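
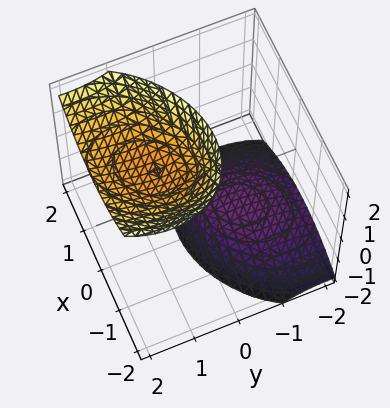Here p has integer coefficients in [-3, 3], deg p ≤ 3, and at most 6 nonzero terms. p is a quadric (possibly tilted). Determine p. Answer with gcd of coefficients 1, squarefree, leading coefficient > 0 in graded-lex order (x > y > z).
I count 2 distinct pieces.
The degree is 2 — a generic line meets the surface in up to 2 points.
Reading off the gridlines: no x-intercept at any integer in the box; it misses every integer gridline on the y-axis.
Fitting integer coefficients to these (and the overall shape) gives p.

2*x^2 - x*y + 2*y^2 - 3*y*z - z^2 + 2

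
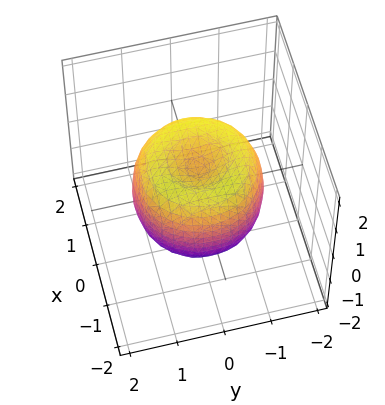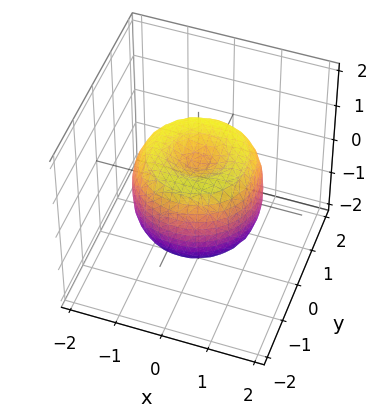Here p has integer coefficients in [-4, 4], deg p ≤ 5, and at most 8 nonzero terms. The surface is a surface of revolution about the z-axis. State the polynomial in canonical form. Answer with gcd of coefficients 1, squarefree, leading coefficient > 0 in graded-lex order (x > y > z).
2*x^4 + 4*x^2*y^2 + 2*y^4 - 3*x^2 - 3*y^2 + 2*z^2 - 1

1. Degree: no degree-3 surface has this shape, so deg p = 4.
2. By symmetry, every cross-section ⟂ z is a circle, so x, y appear only via x² + y².
3. Against the integer gridlines: a circular section at z = -1 has radius between 0 and 1.
4. Matching integer coefficients to the picture gives p.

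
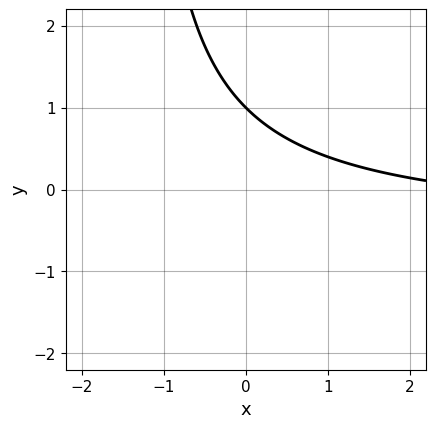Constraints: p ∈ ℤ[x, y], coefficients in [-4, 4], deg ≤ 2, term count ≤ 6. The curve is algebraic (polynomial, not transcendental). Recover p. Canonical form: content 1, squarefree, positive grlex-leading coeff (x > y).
1. deg p = 2. The shape is more complex than any degree-1 curve.
2. From the visible intercepts: it crosses the y-axis at the gridline y = 1; no x-intercept at any integer in the box.
3. Fitting integer coefficients to these (and the overall shape) gives p.

2*x*y + x + 3*y - 3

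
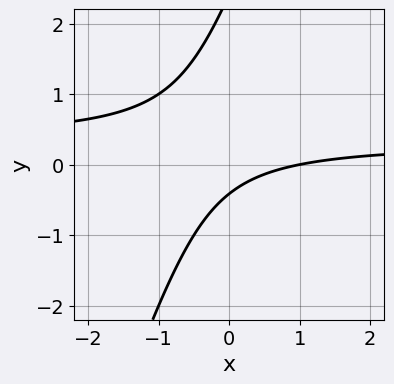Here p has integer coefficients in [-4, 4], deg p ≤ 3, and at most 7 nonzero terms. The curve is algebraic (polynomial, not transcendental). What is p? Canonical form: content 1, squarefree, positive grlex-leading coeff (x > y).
3*x*y - y^2 - x + 2*y + 1

deg p = 2. A generic line meets the curve in up to 2 points.
Observable constraints: it meets the x-axis at x = 1 (among the integer gridlines).
Putting this together gives p.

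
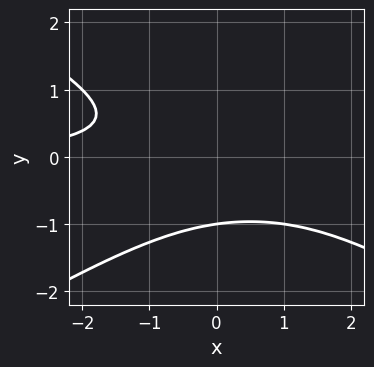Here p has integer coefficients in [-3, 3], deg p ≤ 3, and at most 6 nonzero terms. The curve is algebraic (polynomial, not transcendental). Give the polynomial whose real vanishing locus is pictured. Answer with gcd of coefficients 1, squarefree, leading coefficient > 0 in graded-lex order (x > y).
The degree is 3 — a generic line meets the curve in up to 3 points.
Checking where it meets the axes: it crosses the y-axis at the gridline y = -1; the curve avoids every integer x-axis point in the box.
The integer polynomial consistent with all of this is the stated p.

x^2*y - 3*y^3 - x*y - y^2 - 2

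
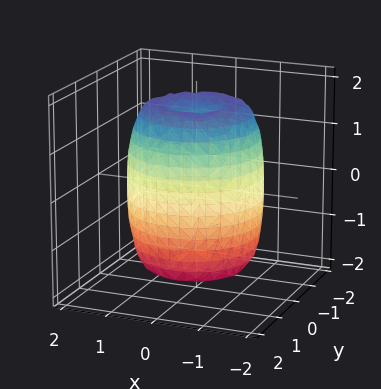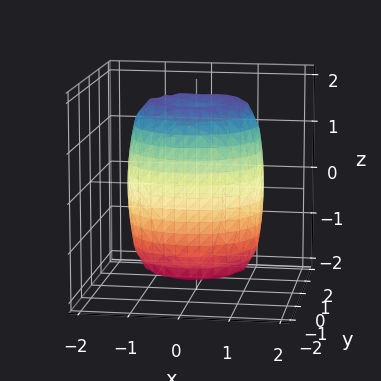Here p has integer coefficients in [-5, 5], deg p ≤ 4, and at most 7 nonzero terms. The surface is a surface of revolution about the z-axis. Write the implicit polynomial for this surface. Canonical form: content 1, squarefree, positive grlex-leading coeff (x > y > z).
First, the degree is 4 — the shape is more complex than any degree-3 surface.
Next, symmetry: the z-axis is an axis of rotation, so x and y enter only as x² + y².
Next, from the visible intercepts: a circular section at z = 0 has radius between 1 and 2.
Finally, fitting integer coefficients to these (and the overall shape) gives p.

2*x^4 + 4*x^2*y^2 + 2*y^4 - 3*x^2 - 3*y^2 + z^2 - 2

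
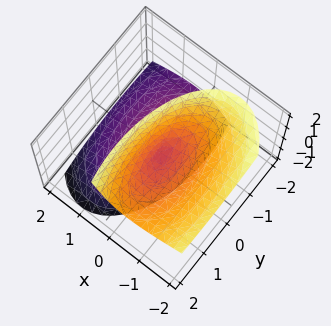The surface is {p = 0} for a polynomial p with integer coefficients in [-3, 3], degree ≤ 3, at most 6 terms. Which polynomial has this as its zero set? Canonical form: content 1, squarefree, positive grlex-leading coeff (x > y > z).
1. The picture has 2 separate pieces. Treating them together as one polynomial.
2. Degree: the shape is more complex than any degree-1 surface, so deg p = 2.
3. From the visible intercepts: one x-axis crossing is at x = 0; one y-axis crossing is at y = 0; it crosses the z-axis at the gridline z = 0.
4. Assembling these constraints gives the stated polynomial.

3*x^2 + 3*x*z + y^2 - y*z - z^2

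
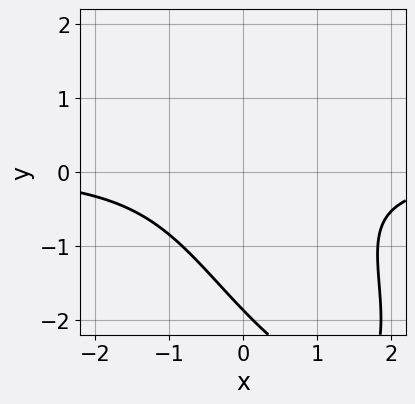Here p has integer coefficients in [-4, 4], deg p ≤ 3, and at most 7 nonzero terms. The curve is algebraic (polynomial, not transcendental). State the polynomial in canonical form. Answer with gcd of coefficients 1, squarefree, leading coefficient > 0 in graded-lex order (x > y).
1. deg p = 3. The shape is more complex than any degree-2 curve.
2. From the visible intercepts: no x-intercept at any integer in the box.
3. Solving for integer coefficients yields p as stated.

2*x^2*y + 2*x*y^2 + y^3 + y^2 + 3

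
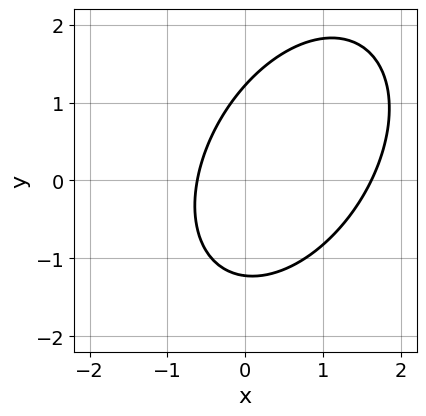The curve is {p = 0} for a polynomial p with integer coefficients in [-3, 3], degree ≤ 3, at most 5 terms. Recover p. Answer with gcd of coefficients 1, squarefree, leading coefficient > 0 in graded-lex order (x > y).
First, the degree is 2 — the shape is more complex than any degree-1 curve.
Finally, matching integer coefficients to the picture gives p.

3*x^2 - 2*x*y + 2*y^2 - 3*x - 3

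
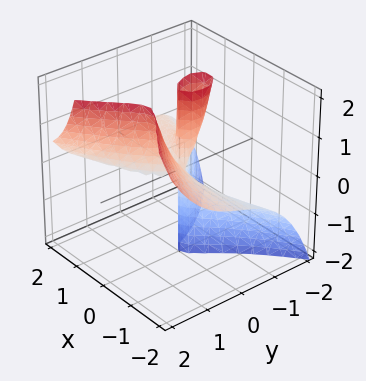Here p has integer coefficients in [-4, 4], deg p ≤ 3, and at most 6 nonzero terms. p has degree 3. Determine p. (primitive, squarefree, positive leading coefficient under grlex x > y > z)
1. deg p = 3. A generic line meets the surface in up to 3 points.
2. From the visible intercepts: every point of the z-axis in the box is on the surface; the visible x-axis segment lies entirely on the surface; it crosses the y-axis at the gridline y = 0.
3. Solving for integer coefficients yields p as stated.

3*x^2*z - 2*y^3 + 2*x*y + y*z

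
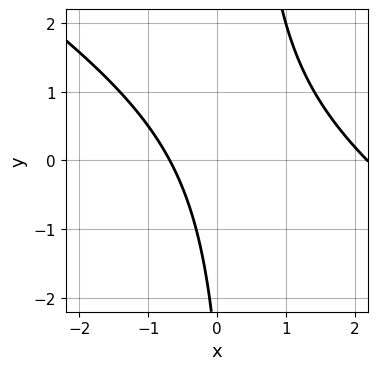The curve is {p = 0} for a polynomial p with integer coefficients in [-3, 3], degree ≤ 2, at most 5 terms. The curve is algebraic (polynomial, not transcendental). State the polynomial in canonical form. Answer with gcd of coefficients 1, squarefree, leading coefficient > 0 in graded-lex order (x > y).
2*x^2 + 3*x*y - 3*x - y - 3

The degree is 2 — no degree-1 curve has this shape.
From the axis intercepts and sections: it misses every integer gridline on the y-axis.
Putting this together gives p.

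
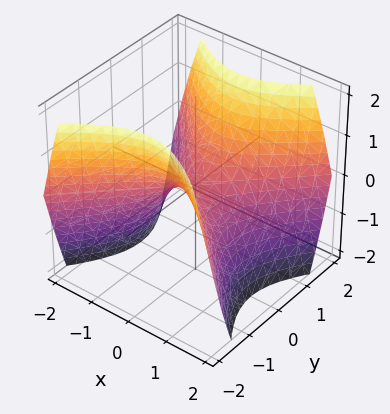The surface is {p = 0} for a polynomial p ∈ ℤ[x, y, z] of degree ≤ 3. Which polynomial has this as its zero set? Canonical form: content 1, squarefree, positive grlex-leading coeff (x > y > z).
1. deg p = 2. A hyperbolic paraboloid; a quadric.
2. Symmetries: the x ↦ −x reflection is a symmetry, so x appears only in even powers; mirror symmetry y ↦ −y ⇒ only even powers of y.
3. From the visible intercepts: it crosses the y-axis at the gridline y = 0; it meets the z-axis at z = 0 (among the integer gridlines).
4. Putting this together gives p.

x^2 - y^2 + z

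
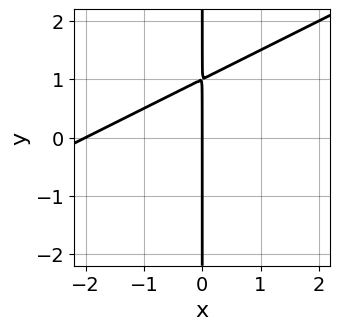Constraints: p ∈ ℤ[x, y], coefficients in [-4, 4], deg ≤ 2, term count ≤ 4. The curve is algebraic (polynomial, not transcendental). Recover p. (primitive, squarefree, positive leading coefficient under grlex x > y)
First, deg p = 2. The shape is more complex than any degree-1 curve.
Next, from the axis intercepts and sections: every point of the y-axis in the box is on the curve; the x-axis gridline crossings are at x ∈ {-2, 0}.
Finally, putting this together gives p.

x^2 - 2*x*y + 2*x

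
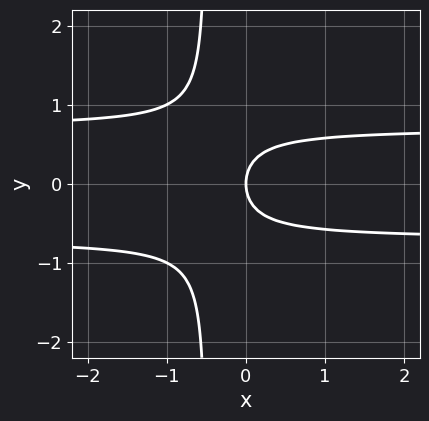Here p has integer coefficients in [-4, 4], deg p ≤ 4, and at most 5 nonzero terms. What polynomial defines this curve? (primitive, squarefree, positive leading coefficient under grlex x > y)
2*x*y^2 + y^2 - x

First, degree: no degree-2 curve has this shape, so deg p = 3.
Next, symmetries: the y ↦ −y reflection is a symmetry, so y appears only in even powers.
Then, against the integer gridlines: it crosses the x-axis at the gridline x = 0; it crosses the y-axis at the gridline y = 0.
Finally, together with the visible shape, these determine p as stated.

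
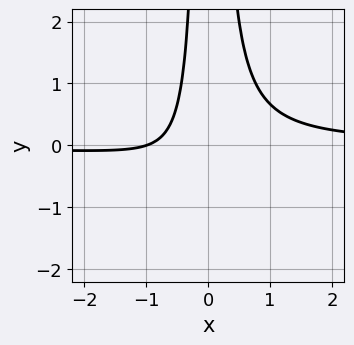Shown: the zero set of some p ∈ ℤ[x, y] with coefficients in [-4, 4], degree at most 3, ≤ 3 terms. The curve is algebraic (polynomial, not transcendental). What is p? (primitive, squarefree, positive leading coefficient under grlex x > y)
3*x^2*y - x - 1

Degree: a generic line meets the curve in up to 3 points, so deg p = 3.
From the axis intercepts and sections: it crosses the x-axis at the gridline x = -1; the curve avoids every integer y-axis point in the box.
Assembling these constraints gives the stated polynomial.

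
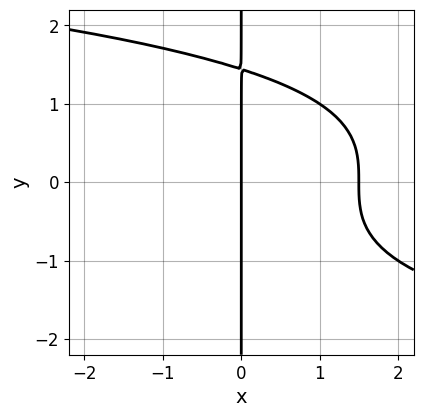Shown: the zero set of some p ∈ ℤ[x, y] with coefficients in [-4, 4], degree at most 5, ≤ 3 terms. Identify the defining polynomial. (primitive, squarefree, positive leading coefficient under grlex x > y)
Degree: a generic line meets the curve in up to 4 points, so deg p = 4.
Observable constraints: the visible y-axis segment lies entirely on the curve; it meets the x-axis at x = 0 (among the integer gridlines).
The integer polynomial consistent with all of this is the stated p.

x*y^3 + 2*x^2 - 3*x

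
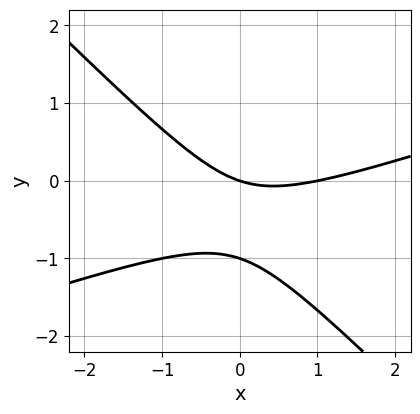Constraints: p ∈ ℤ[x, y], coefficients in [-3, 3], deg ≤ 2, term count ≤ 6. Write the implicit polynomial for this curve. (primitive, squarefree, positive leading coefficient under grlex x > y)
x^2 - 2*x*y - 3*y^2 - x - 3*y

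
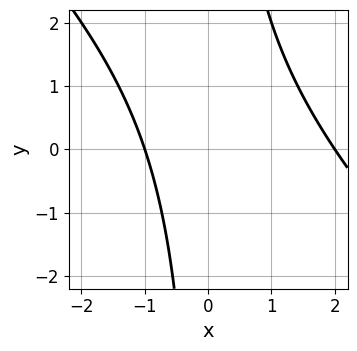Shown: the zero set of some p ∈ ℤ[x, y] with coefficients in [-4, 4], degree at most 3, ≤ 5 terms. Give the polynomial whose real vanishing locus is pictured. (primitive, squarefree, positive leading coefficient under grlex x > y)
First, degree: the shape is more complex than any degree-1 curve, so deg p = 2.
Then, observable constraints: the x-axis gridline crossings are at x ∈ {-1, 2}; no y-intercept at any integer in the box.
Finally, these observations pin down the coefficients.

x^2 + x*y - x - 2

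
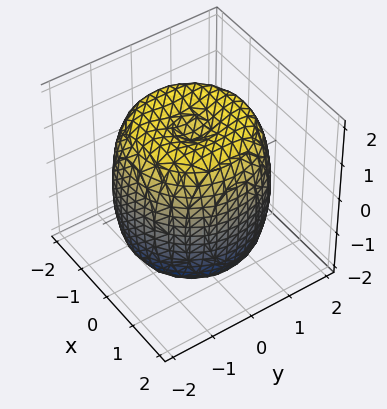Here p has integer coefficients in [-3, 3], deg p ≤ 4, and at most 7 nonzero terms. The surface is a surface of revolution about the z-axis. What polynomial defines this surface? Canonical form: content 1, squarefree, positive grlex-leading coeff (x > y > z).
x^4 + 2*x^2*y^2 + y^4 - 2*x^2 - 2*y^2 + z^2 - 2

(a) deg p = 4. No degree-3 surface has this shape.
(b) By symmetry, the surface is invariant under rotation about z: p = q(x² + y², z).
(c) Checking where it meets the axes: a circular section at z = 0 has radius between 1 and 2.
(d) Matching integer coefficients to the picture gives p.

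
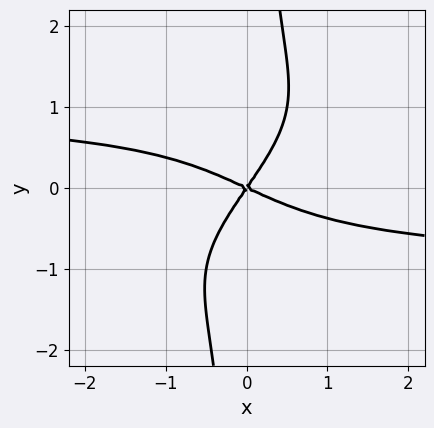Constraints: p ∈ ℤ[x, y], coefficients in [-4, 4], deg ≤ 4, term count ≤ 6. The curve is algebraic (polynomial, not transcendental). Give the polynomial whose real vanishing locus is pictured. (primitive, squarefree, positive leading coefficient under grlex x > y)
2*x^2*y^2 - 3*x*y^3 - 2*x^2 - 3*x*y + 3*y^2

The degree is 4 — the shape is more complex than any degree-3 curve.
Checking where it meets the axes: it crosses the y-axis at the gridline y = 0; it crosses the x-axis at the gridline x = 0.
The integer polynomial consistent with all of this is the stated p.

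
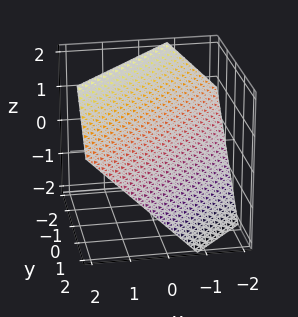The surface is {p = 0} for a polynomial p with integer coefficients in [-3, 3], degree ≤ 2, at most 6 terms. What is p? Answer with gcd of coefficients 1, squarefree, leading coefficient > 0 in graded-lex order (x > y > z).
3*x - 3*y - 3*z + 2

The degree is 1 — every cross-section is a straight line — this is a plane.
Matching integer coefficients to the picture gives p.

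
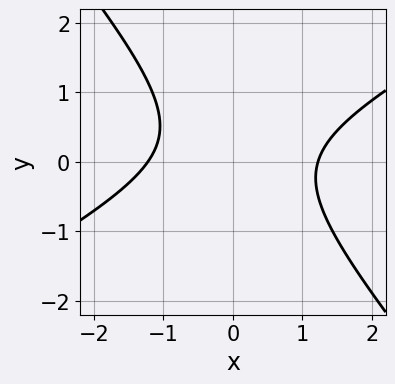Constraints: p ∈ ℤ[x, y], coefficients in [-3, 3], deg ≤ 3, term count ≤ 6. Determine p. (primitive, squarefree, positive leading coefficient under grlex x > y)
2*x^2 - 2*x*y - 3*y^2 + y - 3

1. The degree is 2 — no degree-1 curve has this shape.
2. Reading off the gridlines: the curve avoids every integer y-axis point in the box.
3. These observations pin down the coefficients.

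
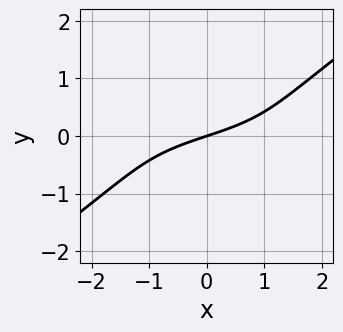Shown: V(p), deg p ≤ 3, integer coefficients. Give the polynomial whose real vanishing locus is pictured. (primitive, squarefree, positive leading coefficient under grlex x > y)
(a) deg p = 3.
(b) From the visible intercepts: it crosses the y-axis at the gridline y = 0; it meets the x-axis at x = 0 (among the integer gridlines).
(c) The integer polynomial consistent with all of this is the stated p.

x^2*y - 2*y^3 + x - 3*y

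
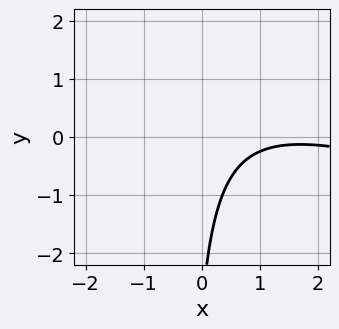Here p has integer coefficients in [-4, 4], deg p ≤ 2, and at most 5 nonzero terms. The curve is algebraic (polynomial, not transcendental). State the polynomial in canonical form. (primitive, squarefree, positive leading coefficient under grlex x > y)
(a) Degree: a generic line meets the curve in up to 2 points, so deg p = 2.
(b) From the axis intercepts and sections: the curve avoids every integer y-axis point in the box; no x-intercept at any integer in the box.
(c) Matching integer coefficients to the picture gives p.

x^2 + 3*x*y - 3*x + y + 3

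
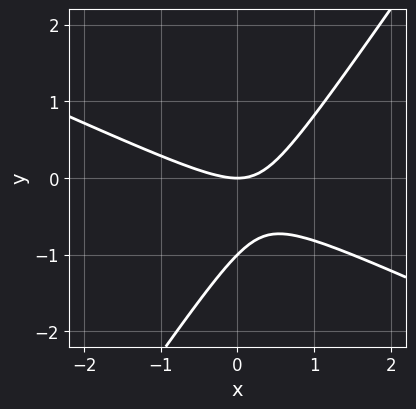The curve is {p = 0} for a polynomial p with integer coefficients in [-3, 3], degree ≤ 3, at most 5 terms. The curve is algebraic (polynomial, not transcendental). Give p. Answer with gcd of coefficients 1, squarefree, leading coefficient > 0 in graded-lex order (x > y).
The degree is 2 — no degree-1 curve has this shape.
Against the integer gridlines: the y-axis gridline crossings are at y ∈ {-1, 0}; it meets the x-axis at x = 0 (among the integer gridlines).
Matching integer coefficients to the picture gives p.

2*x^2 + 3*x*y - 3*y^2 - 3*y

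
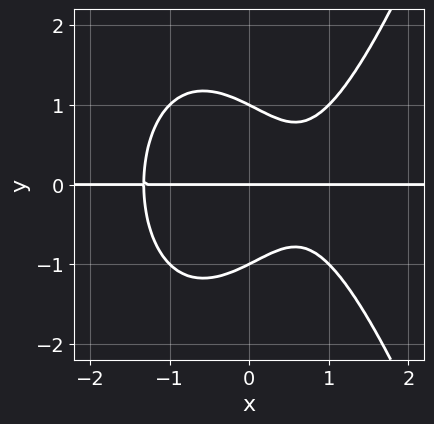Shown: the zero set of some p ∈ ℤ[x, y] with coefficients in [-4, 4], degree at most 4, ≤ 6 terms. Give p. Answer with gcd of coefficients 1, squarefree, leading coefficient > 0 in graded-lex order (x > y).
x^3*y - y^3 - x*y + y

deg p = 4. A generic line meets the curve in up to 4 points.
Against the integer gridlines: the visible x-axis segment lies entirely on the curve; among the integer gridlines, it crosses the y-axis at y ∈ {-1, 0, 1}.
Fitting integer coefficients to these (and the overall shape) gives p.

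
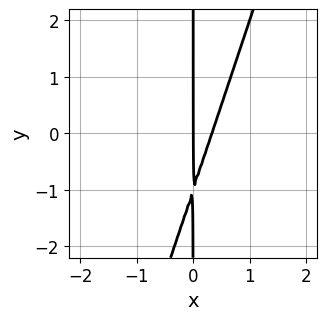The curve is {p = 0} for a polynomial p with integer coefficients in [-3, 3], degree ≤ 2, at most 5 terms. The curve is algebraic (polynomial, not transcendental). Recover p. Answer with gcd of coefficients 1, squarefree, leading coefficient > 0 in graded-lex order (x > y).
The degree is 2 — the shape is more complex than any degree-1 curve.
Reading off the gridlines: every point of the y-axis in the box is on the curve; one x-axis crossing is at x = 0.
Matching integer coefficients to the picture gives p.

3*x^2 - x*y - x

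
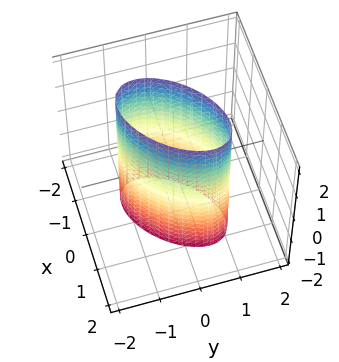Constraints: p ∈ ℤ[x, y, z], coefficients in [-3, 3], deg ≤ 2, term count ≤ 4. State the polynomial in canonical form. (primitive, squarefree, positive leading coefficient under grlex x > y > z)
First, degree: a generic line meets the surface in up to 2 points, so deg p = 2.
Next, against the integer gridlines: it misses every integer gridline on the z-axis; the y-axis gridline crossings are at y ∈ {-1, 1}; the x-axis gridline crossings are at x ∈ {-1, 1}.
Finally, these observations pin down the coefficients.

x^2 - x*y + y^2 - 1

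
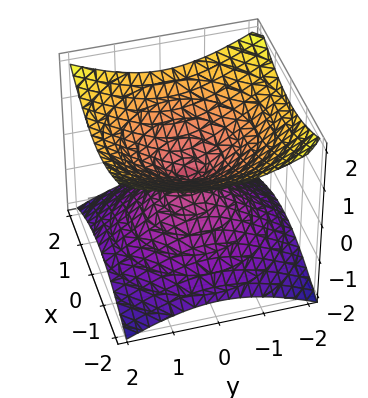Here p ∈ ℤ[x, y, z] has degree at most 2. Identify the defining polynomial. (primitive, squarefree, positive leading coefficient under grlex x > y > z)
x^2 + y^2 - 2*z^2

1. The degree is 2 — two nappes meeting at a single point; a quadric.
2. Symmetries: the z ↦ −z reflection is a symmetry, so z appears only in even powers; rotational symmetry about the z-axis ⇒ p depends on x, y only through x² + y².
3. Checking where it meets the axes: a circular section at z = -1 has radius between 1 and 2; one z-axis crossing is at z = 0.
4. Fitting integer coefficients to these (and the overall shape) gives p.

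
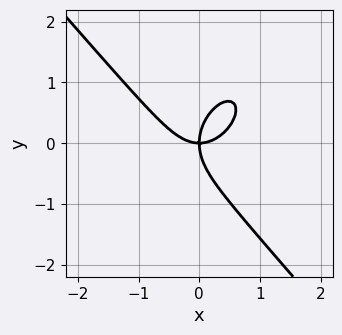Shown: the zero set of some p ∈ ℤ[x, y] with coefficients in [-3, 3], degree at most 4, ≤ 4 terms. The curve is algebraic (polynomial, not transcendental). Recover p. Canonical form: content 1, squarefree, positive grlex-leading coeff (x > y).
The degree is 3 — no degree-2 curve has this shape.
Checking where it meets the axes: it meets the y-axis at y = 0 (among the integer gridlines); it meets the x-axis at x = 0 (among the integer gridlines).
Together with the visible shape, these determine p as stated.

3*x^3 + 2*y^3 - 3*x*y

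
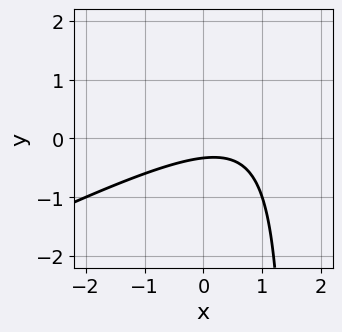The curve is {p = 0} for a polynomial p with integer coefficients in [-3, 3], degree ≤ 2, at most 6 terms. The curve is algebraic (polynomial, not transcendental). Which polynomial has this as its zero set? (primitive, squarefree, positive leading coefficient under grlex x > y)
Degree: a generic line meets the curve in up to 2 points, so deg p = 2.
Reading off the gridlines: no x-intercept at any integer in the box.
The integer polynomial consistent with all of this is the stated p.

x^2 - 2*x*y - x + 3*y + 1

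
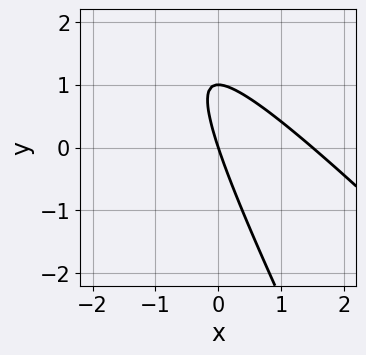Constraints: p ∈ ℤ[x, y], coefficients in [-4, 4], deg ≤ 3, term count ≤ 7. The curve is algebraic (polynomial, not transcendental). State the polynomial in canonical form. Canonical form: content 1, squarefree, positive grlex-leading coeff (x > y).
2*x^2 + 3*x*y + y^2 - 3*x - y

First, degree: the shape is more complex than any degree-1 curve, so deg p = 2.
Then, checking where it meets the axes: the y-axis gridline crossings are at y ∈ {0, 1}; it crosses the x-axis at the gridline x = 0.
Finally, these observations pin down the coefficients.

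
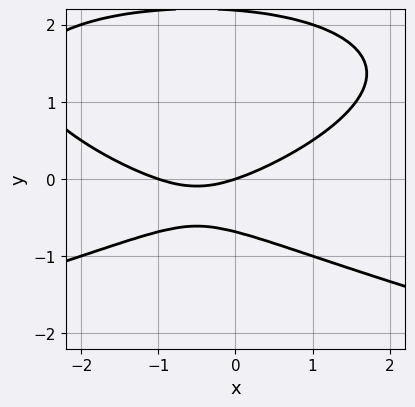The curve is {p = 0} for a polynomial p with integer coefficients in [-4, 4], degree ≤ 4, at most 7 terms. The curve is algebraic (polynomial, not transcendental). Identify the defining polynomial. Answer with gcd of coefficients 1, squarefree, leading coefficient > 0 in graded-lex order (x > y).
2*y^3 + x^2 - 3*y^2 + x - 3*y

(a) The degree is 3 — the shape is more complex than any degree-2 curve.
(b) Against the integer gridlines: it meets the y-axis at y = 0 (among the integer gridlines); the x-axis gridline crossings are at x ∈ {-1, 0}.
(c) Solving for integer coefficients yields p as stated.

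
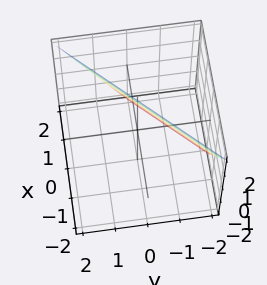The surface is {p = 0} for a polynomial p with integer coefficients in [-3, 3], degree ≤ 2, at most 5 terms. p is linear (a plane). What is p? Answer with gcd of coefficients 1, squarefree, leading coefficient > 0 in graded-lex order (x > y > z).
2*x - 2*y + z - 2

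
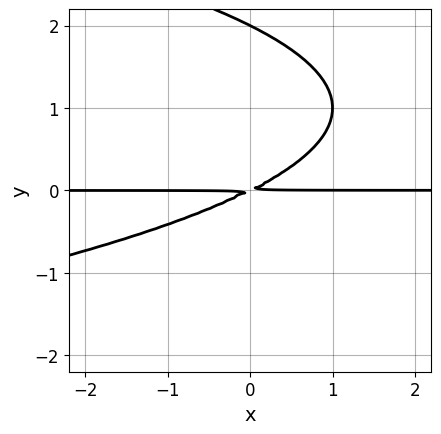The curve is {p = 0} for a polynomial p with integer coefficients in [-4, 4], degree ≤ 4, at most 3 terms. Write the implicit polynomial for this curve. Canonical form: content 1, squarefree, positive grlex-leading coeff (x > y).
1. deg p = 3. The shape is more complex than any degree-2 curve.
2. From the axis intercepts and sections: the visible x-axis segment lies entirely on the curve; one y-axis crossing is at y = 2.
3. Fitting integer coefficients to these (and the overall shape) gives p.

y^3 + x*y - 2*y^2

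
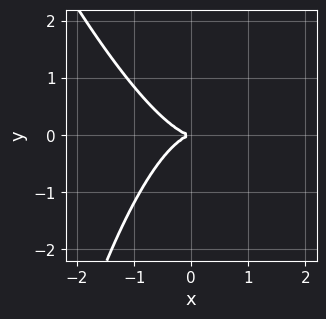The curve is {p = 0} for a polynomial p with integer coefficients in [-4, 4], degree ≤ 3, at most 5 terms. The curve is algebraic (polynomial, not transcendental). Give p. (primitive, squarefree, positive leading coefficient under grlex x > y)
3*x^3 + x^2*y + 3*y^2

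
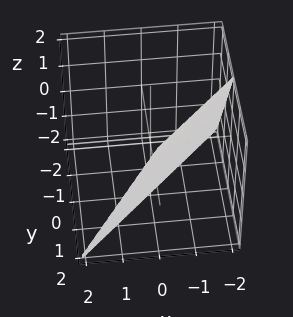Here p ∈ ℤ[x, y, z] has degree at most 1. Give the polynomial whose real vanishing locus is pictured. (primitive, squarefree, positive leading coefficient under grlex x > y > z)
1. deg p = 1. Every cross-section is a straight line — this is a plane.
2. Observable constraints: it crosses the y-axis at the gridline y = 1; it crosses the x-axis at the gridline x = -1.
3. These observations pin down the coefficients. Check: (0, 0, -2) on the z-axis lies on the surface, and p(0, 0, -2) = 0. ✓

2*x - 2*y + z + 2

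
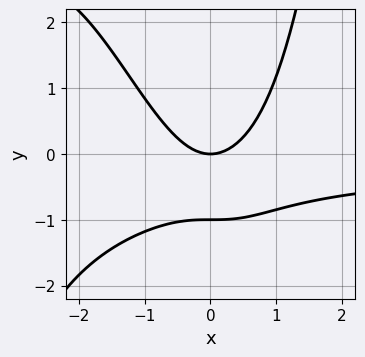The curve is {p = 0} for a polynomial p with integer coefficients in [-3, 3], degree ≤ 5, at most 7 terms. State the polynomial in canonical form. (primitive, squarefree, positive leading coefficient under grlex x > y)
First, the degree is 4 — a generic line meets the curve in up to 4 points.
Then, observable constraints: the y-axis gridline crossings are at y ∈ {-1, 0}; it crosses the x-axis at the gridline x = 0.
Finally, these observations pin down the coefficients.

x^3*y + 3*x^2*y + 3*x^2 - 3*y^2 - 3*y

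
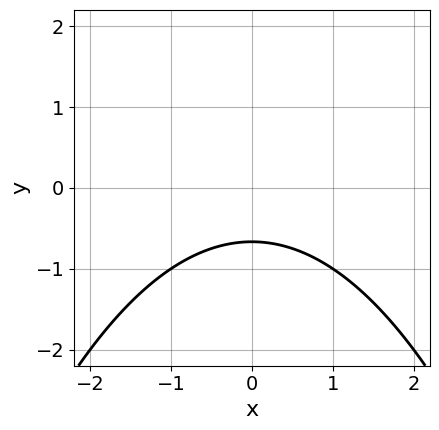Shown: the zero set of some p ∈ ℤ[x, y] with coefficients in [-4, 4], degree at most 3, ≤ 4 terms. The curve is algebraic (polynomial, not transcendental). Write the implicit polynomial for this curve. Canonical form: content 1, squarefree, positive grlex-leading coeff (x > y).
First, degree: the shape is more complex than any degree-1 curve, so deg p = 2.
Then, symmetries: mirror symmetry x ↦ −x ⇒ only even powers of x.
Next, checking where it meets the axes: no x-intercept at any integer in the box.
Finally, together with the visible shape, these determine p as stated.

x^2 + 3*y + 2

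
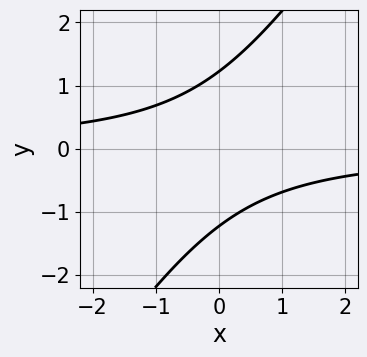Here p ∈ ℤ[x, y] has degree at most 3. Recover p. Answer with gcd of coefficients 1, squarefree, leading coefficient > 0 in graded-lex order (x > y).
The degree is 2 — a generic line meets the curve in up to 2 points.
From the visible intercepts: no x-intercept at any integer in the box.
Solving for integer coefficients yields p as stated.

3*x*y - 2*y^2 + 3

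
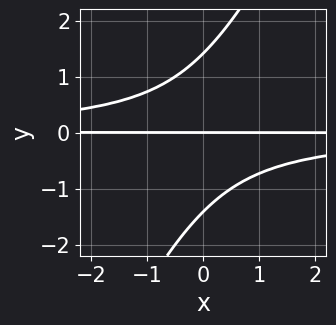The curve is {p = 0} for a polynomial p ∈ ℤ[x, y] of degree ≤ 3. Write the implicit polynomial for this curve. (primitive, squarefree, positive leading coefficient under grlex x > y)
First, the degree is 3 — a generic line meets the curve in up to 3 points.
Then, from the axis intercepts and sections: one y-axis crossing is at y = 0; every point of the x-axis in the box is on the curve.
Finally, these observations pin down the coefficients.

2*x*y^2 - y^3 + 2*y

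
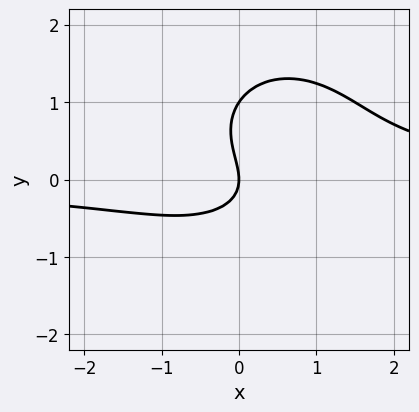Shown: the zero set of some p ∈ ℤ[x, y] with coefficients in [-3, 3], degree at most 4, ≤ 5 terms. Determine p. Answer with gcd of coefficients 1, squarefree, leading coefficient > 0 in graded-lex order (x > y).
(a) The degree is 3 — a generic line meets the curve in up to 3 points.
(b) Observable constraints: among the integer gridlines, it crosses the y-axis at y ∈ {0, 1}; one x-axis crossing is at x = 0.
(c) These observations pin down the coefficients.

2*x^2*y + 2*y^3 - x*y - 2*y^2 - 2*x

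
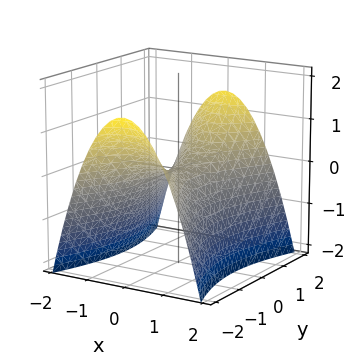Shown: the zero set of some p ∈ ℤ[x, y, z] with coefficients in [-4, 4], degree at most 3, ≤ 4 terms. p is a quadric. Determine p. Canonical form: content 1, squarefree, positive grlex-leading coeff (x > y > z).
1. Degree: a hyperbolic paraboloid; a quadric, so deg p = 2.
2. Symmetries: it's symmetric under y → −y, forcing even powers of y; the x ↦ −x reflection is a symmetry, so x appears only in even powers.
3. Against the integer gridlines: it crosses the z-axis at the gridline z = 0; one y-axis crossing is at y = 0; it crosses the x-axis at the gridline x = 0.
4. Putting this together gives p.

3*x^2 - y^2 + 3*z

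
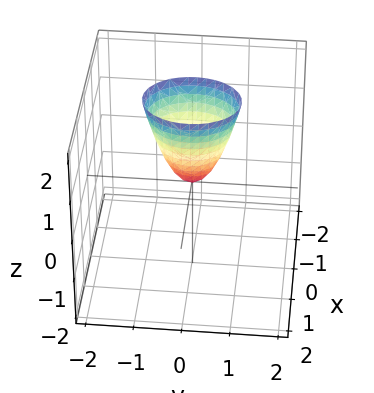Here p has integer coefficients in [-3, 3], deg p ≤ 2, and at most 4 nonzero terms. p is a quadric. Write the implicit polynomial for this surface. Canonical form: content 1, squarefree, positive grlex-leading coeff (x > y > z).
3*x^2 + 2*y^2 - z

deg p = 2. A single bowl opening along one axis; a quadric.
Symmetries: it's symmetric under x → −x, forcing even powers of x; mirror symmetry y ↦ −y ⇒ only even powers of y.
Checking where it meets the axes: it meets the z-axis at z = 0 (among the integer gridlines); it meets the y-axis at y = 0 (among the integer gridlines); it crosses the x-axis at the gridline x = 0.
The integer polynomial consistent with all of this is the stated p.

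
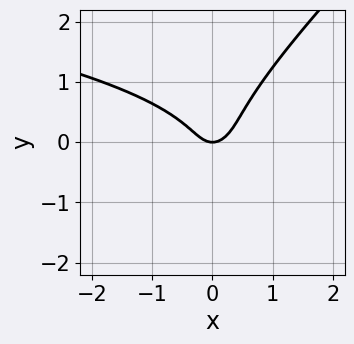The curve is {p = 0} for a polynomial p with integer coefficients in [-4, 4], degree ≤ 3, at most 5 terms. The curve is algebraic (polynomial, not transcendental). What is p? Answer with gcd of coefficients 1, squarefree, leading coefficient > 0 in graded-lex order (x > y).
2*x*y^2 - 2*y^3 + 2*x^2 - y

(a) The degree is 3 — no degree-2 curve has this shape.
(b) Reading off the gridlines: it meets the x-axis at x = 0 (among the integer gridlines); one y-axis crossing is at y = 0.
(c) Putting this together gives p.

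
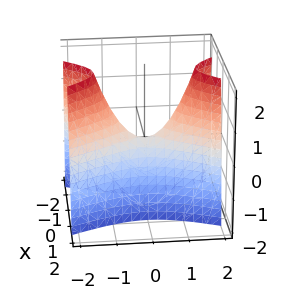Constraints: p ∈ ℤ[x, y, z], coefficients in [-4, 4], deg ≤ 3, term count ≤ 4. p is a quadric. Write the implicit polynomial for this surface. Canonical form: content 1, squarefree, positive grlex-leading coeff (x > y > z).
(a) deg p = 2. A hyperbolic paraboloid; a quadric.
(b) Symmetries: mirror symmetry x ↦ −x ⇒ only even powers of x; the y ↦ −y reflection is a symmetry, so y appears only in even powers.
(c) Observable constraints: it meets the y-axis at y = 0 (among the integer gridlines); it crosses the x-axis at the gridline x = 0; it meets the z-axis at z = 0 (among the integer gridlines).
(d) The integer polynomial consistent with all of this is the stated p.

3*x^2 - y^2 + z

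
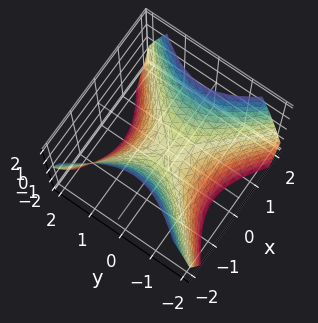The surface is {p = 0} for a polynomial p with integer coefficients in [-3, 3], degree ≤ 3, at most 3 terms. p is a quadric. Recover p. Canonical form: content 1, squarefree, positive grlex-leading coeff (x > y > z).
x^2 - y^2 - z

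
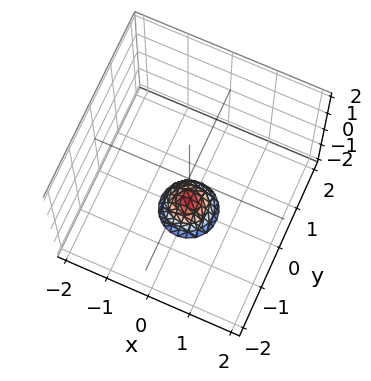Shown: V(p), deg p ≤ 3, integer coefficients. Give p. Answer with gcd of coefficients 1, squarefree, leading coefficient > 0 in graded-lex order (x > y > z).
3*x^2 + 3*y^2 + 2*z + 3

1. Degree: a generic line meets the surface in up to 2 points, so deg p = 2.
2. Symmetries: rotational symmetry about the z-axis ⇒ p depends on x, y only through x² + y².
3. Against the integer gridlines: a circular section at z = -2 has radius between 0 and 1; the surface avoids every integer y-axis point in the box.
4. Putting this together gives p.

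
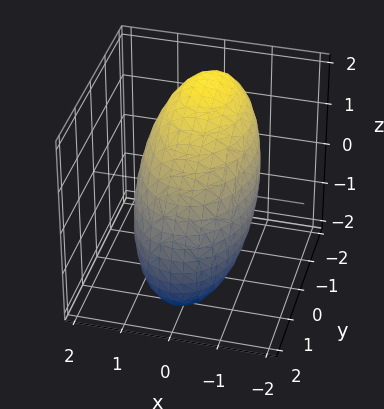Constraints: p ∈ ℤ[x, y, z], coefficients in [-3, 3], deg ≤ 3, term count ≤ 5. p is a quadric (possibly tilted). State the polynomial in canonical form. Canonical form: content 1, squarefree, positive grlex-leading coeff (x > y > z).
2*x^2 + y^2 + y*z + z^2 - 3

The degree is 2 — the shape is more complex than any degree-1 surface.
Solving for integer coefficients yields p as stated.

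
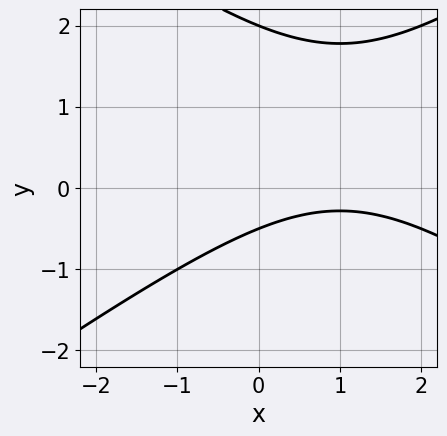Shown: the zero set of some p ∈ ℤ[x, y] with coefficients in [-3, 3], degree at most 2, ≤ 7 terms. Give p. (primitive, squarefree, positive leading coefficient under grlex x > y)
x^2 - 2*y^2 - 2*x + 3*y + 2

First, deg p = 2. A generic line meets the curve in up to 2 points.
Then, reading off the gridlines: the curve avoids every integer x-axis point in the box; it crosses the y-axis at the gridline y = 2.
Finally, fitting integer coefficients to these (and the overall shape) gives p.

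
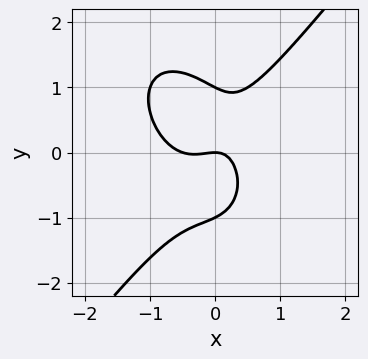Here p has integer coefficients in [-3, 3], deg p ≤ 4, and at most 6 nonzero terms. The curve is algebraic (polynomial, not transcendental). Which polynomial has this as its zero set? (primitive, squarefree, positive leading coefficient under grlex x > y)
2*x^3 - y^3 + x^2 - x*y + y

Degree: no degree-2 curve has this shape, so deg p = 3.
From the axis intercepts and sections: the y-axis gridline crossings are at y ∈ {-1, 0, 1}; it meets the x-axis at x = 0 (among the integer gridlines).
Together with the visible shape, these determine p as stated.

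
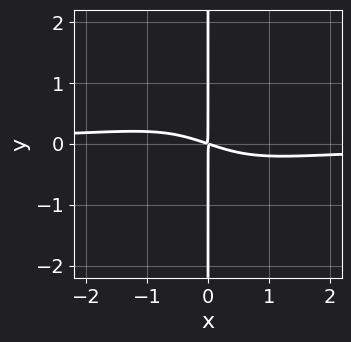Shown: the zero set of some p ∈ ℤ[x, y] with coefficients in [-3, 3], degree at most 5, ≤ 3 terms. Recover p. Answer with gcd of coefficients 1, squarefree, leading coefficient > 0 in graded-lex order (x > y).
2*x^3*y + x^2 + 3*x*y

deg p = 4. A generic line meets the curve in up to 4 points.
From the visible intercepts: every point of the y-axis in the box is on the curve.
Putting this together gives p.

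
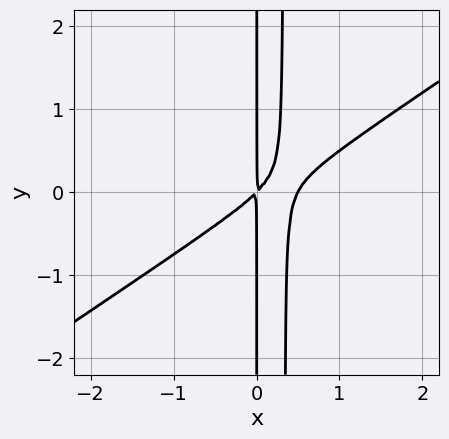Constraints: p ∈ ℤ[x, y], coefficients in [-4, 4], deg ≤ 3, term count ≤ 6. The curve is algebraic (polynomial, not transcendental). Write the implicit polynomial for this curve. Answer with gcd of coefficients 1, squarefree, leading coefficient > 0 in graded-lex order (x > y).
2*x^3 - 3*x^2*y - x^2 + x*y

1. The degree is 3 — a generic line meets the curve in up to 3 points.
2. Reading off the gridlines: the visible y-axis segment lies entirely on the curve.
3. Matching integer coefficients to the picture gives p.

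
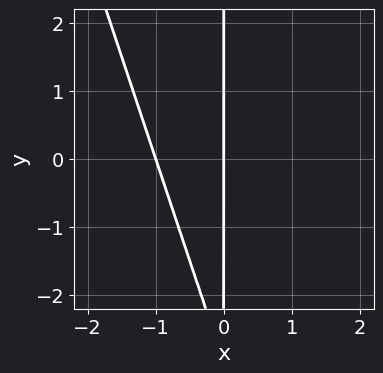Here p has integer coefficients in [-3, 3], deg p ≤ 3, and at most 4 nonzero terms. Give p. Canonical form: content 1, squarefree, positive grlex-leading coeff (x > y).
3*x^2 + x*y + 3*x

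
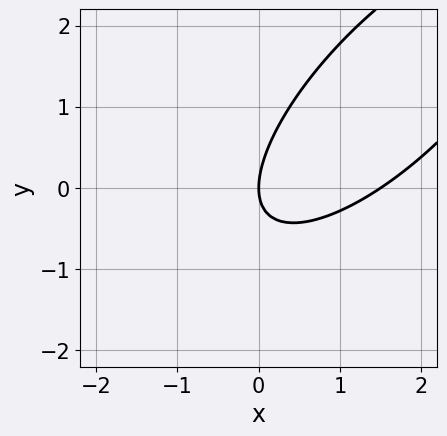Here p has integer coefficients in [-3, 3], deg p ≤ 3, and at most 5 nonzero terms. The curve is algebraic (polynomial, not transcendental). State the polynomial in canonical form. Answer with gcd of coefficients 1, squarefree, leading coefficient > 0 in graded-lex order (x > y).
1. The degree is 2 — a generic line meets the curve in up to 2 points.
2. Checking where it meets the axes: it meets the x-axis at x = 0 (among the integer gridlines); it meets the y-axis at y = 0 (among the integer gridlines).
3. Fitting integer coefficients to these (and the overall shape) gives p.

2*x^2 - 3*x*y + 2*y^2 - 3*x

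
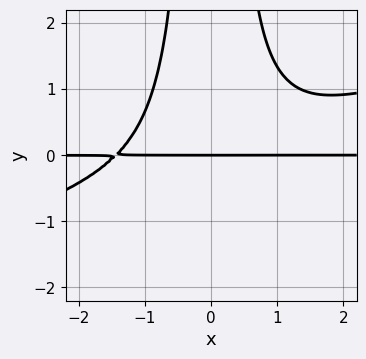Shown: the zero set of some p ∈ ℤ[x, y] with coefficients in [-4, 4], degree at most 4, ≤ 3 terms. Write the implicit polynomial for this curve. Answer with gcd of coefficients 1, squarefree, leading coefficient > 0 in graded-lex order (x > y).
x^3*y - 3*x^2*y^2 + 3*y

1. The degree is 4 — the shape is more complex than any degree-3 curve.
2. Reading off the gridlines: one y-axis crossing is at y = 0; the visible x-axis segment lies entirely on the curve.
3. Matching integer coefficients to the picture gives p.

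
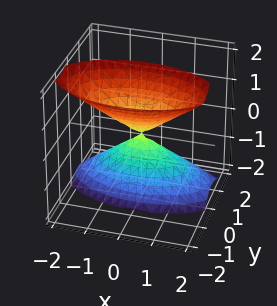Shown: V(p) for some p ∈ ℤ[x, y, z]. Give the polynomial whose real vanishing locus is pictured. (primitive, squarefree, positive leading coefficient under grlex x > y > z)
(a) I count 2 distinct pieces. They look like related sheets of one shape, so recover p as a whole.
(b) Degree: no degree-1 surface has this shape, so deg p = 2.
(c) Reading off the gridlines: one y-axis crossing is at y = 0; it crosses the x-axis at the gridline x = 0; it crosses the z-axis at the gridline z = 0.
(d) Putting this together gives p.

x^2 + 3*y^2 + 2*y*z - z^2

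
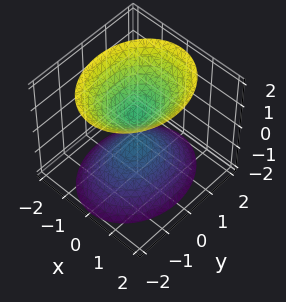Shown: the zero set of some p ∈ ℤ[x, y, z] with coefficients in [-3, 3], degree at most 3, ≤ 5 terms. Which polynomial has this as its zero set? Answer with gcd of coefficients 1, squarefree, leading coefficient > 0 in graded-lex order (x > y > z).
3*x^2 + 2*y^2 - 2*z^2 + 1

1. There are 2 components.
2. Degree: two separate bowl-shaped sheets opening away from each other; a quadric, so deg p = 2.
3. Symmetries: mirror symmetry x ↦ −x ⇒ only even powers of x; it's symmetric under y → −y, forcing even powers of y; it's symmetric under z → −z, forcing even powers of z.
4. Checking where it meets the axes: no x-intercept at any integer in the box; the surface avoids every integer y-axis point in the box.
5. These observations pin down the coefficients.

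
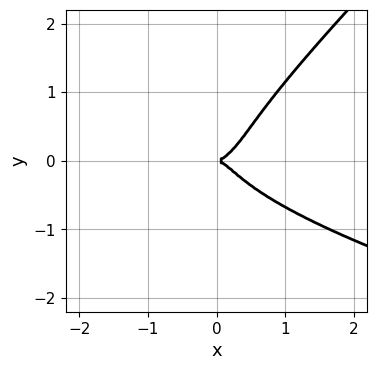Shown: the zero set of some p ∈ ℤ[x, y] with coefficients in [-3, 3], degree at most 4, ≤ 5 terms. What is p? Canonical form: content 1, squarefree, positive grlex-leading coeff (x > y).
3*x*y^3 - 3*y^4 + 2*x^3 - y^2

First, the degree is 4 — a generic line meets the curve in up to 4 points.
Then, from the visible intercepts: it meets the y-axis at y = 0 (among the integer gridlines); it crosses the x-axis at the gridline x = 0.
Finally, fitting integer coefficients to these (and the overall shape) gives p.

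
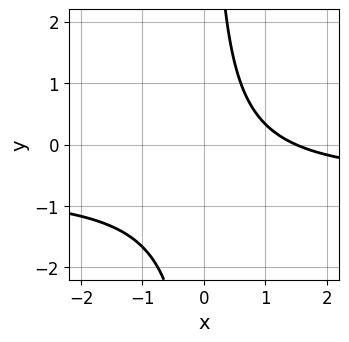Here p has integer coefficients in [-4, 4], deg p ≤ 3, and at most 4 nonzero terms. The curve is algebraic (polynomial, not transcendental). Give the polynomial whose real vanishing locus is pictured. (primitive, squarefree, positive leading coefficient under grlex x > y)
3*x*y + 2*x - 3

deg p = 2. The shape is more complex than any degree-1 curve.
Checking where it meets the axes: it misses every integer gridline on the y-axis.
Together with the visible shape, these determine p as stated.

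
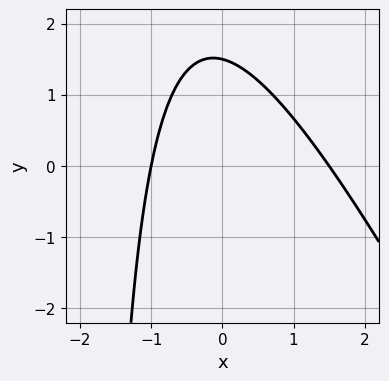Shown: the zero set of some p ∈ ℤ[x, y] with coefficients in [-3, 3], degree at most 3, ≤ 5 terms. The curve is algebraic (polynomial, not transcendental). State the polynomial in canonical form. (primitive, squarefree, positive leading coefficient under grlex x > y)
2*x^2 + x*y - x + 2*y - 3

(a) Degree: the shape is more complex than any degree-1 curve, so deg p = 2.
(b) From the visible intercepts: it crosses the x-axis at the gridline x = -1.
(c) The integer polynomial consistent with all of this is the stated p.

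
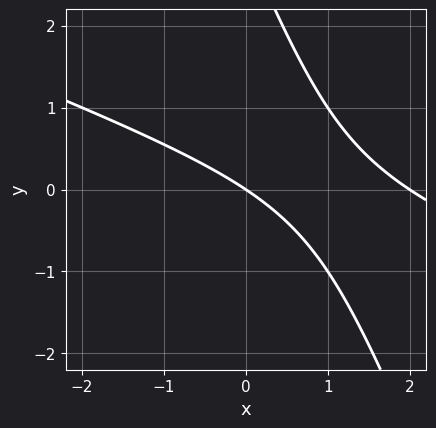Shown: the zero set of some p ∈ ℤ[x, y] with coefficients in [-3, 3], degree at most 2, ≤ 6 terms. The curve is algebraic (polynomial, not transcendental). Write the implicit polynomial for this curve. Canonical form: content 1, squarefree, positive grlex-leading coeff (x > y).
1. deg p = 2. A generic line meets the curve in up to 2 points.
2. Observable constraints: among the integer gridlines, it crosses the x-axis at x ∈ {0, 2}; it crosses the y-axis at the gridline y = 0.
3. Assembling these constraints gives the stated polynomial.

x^2 + 3*x*y + y^2 - 2*x - 3*y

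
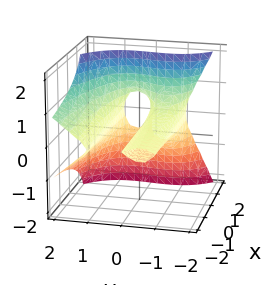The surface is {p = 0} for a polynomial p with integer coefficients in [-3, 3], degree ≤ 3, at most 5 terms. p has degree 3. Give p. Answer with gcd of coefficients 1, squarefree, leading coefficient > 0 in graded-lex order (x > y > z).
(a) Degree: no degree-2 surface has this shape, so deg p = 3.
(b) Against the integer gridlines: one z-axis crossing is at z = 0; every point of the x-axis in the box is on the surface; the y-axis gridline crossings are at y ∈ {-1, 0, 1}.
(c) Assembling these constraints gives the stated polynomial.

2*x*z^2 + y^3 - 3*z^2 - y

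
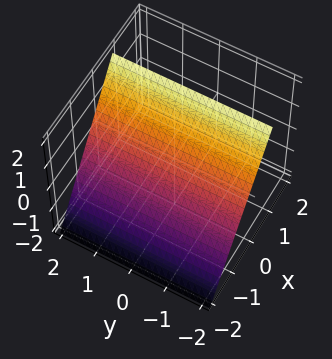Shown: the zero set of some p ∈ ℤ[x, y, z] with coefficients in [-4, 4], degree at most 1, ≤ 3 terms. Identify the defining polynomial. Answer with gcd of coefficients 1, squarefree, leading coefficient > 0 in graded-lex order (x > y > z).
3*x - 2*z + 2

1. deg p = 1. Every cross-section is a straight line — this is a plane.
2. Reading off the gridlines: it misses every integer gridline on the y-axis; it meets the z-axis at z = 1 (among the integer gridlines).
3. Solving for integer coefficients yields p as stated.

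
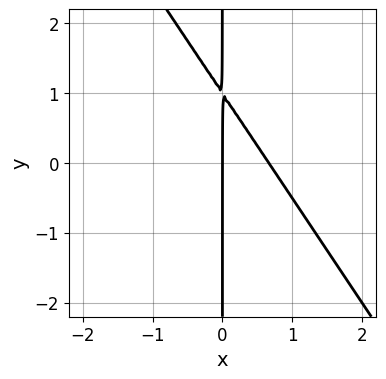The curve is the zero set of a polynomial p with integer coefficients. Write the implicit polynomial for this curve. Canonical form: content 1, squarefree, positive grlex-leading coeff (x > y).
3*x^2 + 2*x*y - 2*x

The degree is 2 — a generic line meets the curve in up to 2 points.
Against the integer gridlines: every point of the y-axis in the box is on the curve; one x-axis crossing is at x = 0.
Fitting integer coefficients to these (and the overall shape) gives p.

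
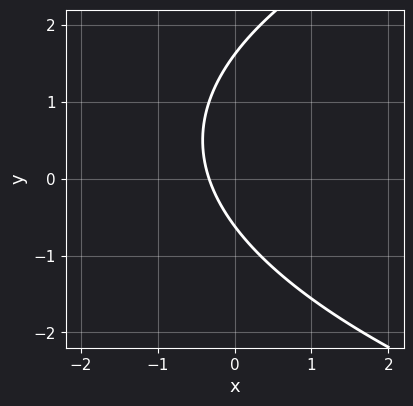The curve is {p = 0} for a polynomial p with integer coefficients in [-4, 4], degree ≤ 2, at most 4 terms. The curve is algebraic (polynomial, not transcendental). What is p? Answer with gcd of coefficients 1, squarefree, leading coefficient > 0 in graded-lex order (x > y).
(a) Degree: the shape is more complex than any degree-1 curve, so deg p = 2.
(b) Putting this together gives p.

y^2 - 3*x - y - 1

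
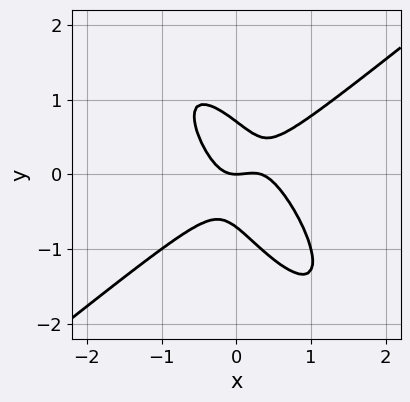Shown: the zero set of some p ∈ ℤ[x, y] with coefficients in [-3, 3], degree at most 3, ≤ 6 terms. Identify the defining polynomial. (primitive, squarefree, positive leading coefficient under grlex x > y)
First, deg p = 3. No degree-2 curve has this shape.
Then, from the visible intercepts: it crosses the x-axis at the gridline x = 0; it meets the y-axis at y = 0 (among the integer gridlines).
Finally, solving for integer coefficients yields p as stated.

3*x^3 - 3*x*y^2 - 2*y^3 - x^2 + y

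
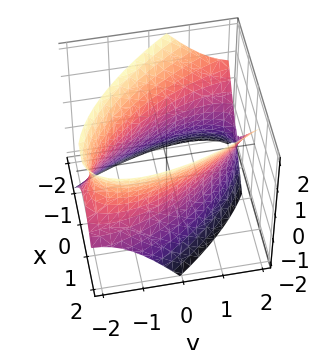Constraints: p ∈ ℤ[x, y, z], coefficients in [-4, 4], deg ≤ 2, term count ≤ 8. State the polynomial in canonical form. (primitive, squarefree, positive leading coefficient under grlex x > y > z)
2*x^2 + 2*x*y + y^2 - y*z - z^2 - 3

Degree: no degree-1 surface has this shape, so deg p = 2.
From the visible intercepts: the surface avoids every integer z-axis point in the box.
The integer polynomial consistent with all of this is the stated p.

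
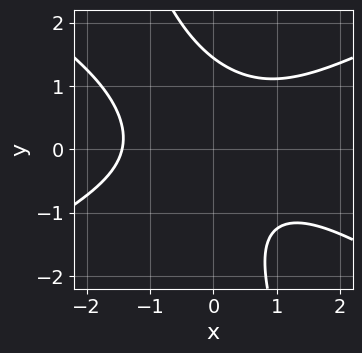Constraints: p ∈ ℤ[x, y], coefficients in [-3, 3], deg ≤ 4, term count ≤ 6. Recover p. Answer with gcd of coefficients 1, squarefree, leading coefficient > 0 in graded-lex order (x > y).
x^3 - 3*x*y^2 - y^3 + x*y + 3

1. Degree: a generic line meets the curve in up to 3 points, so deg p = 3.
2. The integer polynomial consistent with all of this is the stated p.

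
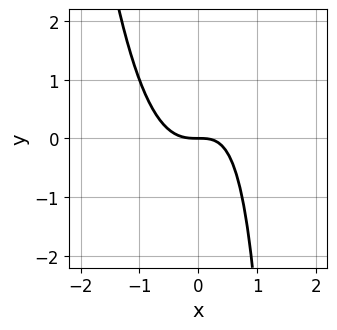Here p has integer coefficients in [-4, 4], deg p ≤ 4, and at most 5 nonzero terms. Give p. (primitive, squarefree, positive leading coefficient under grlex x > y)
deg p = 3.
Against the integer gridlines: one x-axis crossing is at x = 0; it crosses the y-axis at the gridline y = 0.
Solving for integer coefficients yields p as stated.

3*x^3 - x*y + 2*y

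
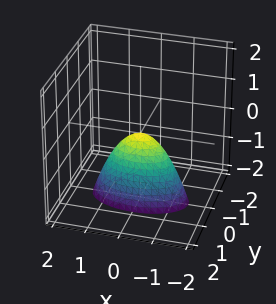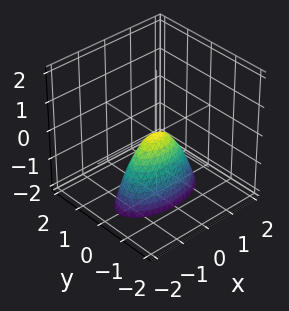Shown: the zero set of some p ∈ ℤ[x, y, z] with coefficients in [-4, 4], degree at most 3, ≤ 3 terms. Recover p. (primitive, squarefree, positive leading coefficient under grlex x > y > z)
First, degree: a single bowl opening along one axis; a quadric, so deg p = 2.
Next, symmetries: it's symmetric under y → −y, forcing even powers of y; the x ↦ −x reflection is a symmetry, so x appears only in even powers.
Then, against the integer gridlines: it crosses the x-axis at the gridline x = 0; one y-axis crossing is at y = 0.
Finally, these observations pin down the coefficients.

x^2 + 3*y^2 + z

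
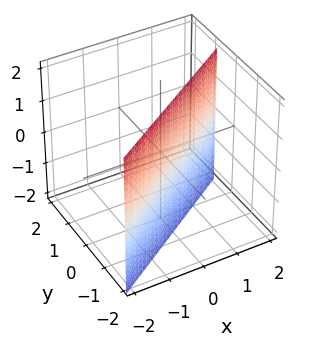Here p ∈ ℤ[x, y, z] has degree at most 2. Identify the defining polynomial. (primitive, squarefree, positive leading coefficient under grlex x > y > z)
1. deg p = 1. Every cross-section is a straight line — this is a plane.
2. Reading off the gridlines: no z-intercept at any integer in the box; it meets the x-axis at x = 1 (among the integer gridlines).
3. These observations pin down the coefficients.

2*x - 3*y - 2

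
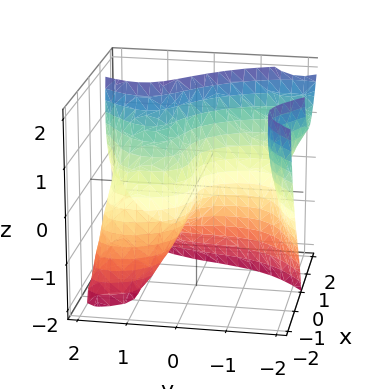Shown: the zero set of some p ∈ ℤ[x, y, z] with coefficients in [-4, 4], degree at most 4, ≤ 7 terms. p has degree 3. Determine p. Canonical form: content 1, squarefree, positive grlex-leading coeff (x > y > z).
2*x^3 + 2*x*y*z - y^3 - z^2 + 3*y

1. deg p = 3. The shape is more complex than any degree-2 surface.
2. Checking where it meets the axes: it meets the x-axis at x = 0 (among the integer gridlines); it meets the z-axis at z = 0 (among the integer gridlines); it meets the y-axis at y = 0 (among the integer gridlines).
3. Assembling these constraints gives the stated polynomial.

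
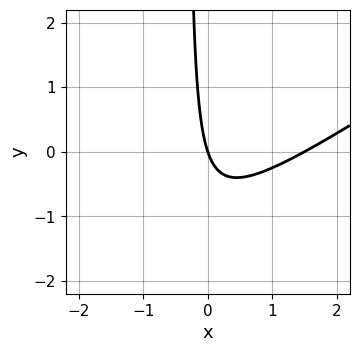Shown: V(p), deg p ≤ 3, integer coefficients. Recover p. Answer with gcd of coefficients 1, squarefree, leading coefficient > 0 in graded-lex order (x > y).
2*x^2 - 3*x*y - 3*x - y

(a) The degree is 2 — a generic line meets the curve in up to 2 points.
(b) From the axis intercepts and sections: it crosses the x-axis at the gridline x = 0; it crosses the y-axis at the gridline y = 0.
(c) Solving for integer coefficients yields p as stated.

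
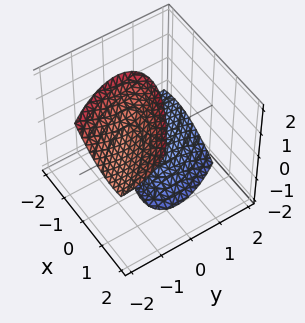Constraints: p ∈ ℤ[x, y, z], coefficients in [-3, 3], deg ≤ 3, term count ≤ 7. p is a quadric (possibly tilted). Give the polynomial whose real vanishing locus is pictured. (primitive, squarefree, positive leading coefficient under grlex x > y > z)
2*x^2 + 3*x*y + 2*y^2 + 2*y*z - z^2 + 3

1. The picture has 2 separate pieces.
2. The degree is 2 — a generic line meets the surface in up to 2 points.
3. Observable constraints: the surface avoids every integer y-axis point in the box; it misses every integer gridline on the x-axis.
4. Fitting integer coefficients to these (and the overall shape) gives p.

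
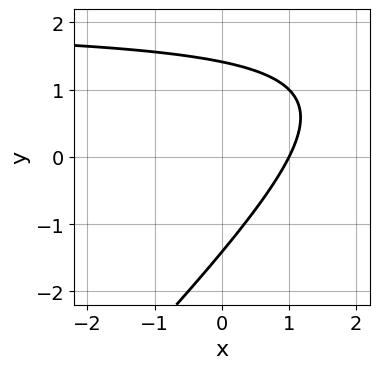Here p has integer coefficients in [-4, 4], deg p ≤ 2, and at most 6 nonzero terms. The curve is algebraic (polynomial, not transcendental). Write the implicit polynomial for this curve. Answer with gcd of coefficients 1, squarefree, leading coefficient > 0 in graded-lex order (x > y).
(a) The degree is 2 — a generic line meets the curve in up to 2 points.
(b) Observable constraints: it crosses the x-axis at the gridline x = 1.
(c) These observations pin down the coefficients.

x*y - y^2 - 2*x + 2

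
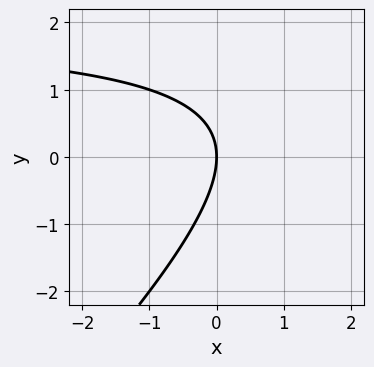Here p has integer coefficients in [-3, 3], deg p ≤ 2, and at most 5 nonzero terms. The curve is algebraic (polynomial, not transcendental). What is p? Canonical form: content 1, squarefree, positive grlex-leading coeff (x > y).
1. The degree is 2 — the shape is more complex than any degree-1 curve.
2. From the visible intercepts: it meets the x-axis at x = 0 (among the integer gridlines); it meets the y-axis at y = 0 (among the integer gridlines).
3. Matching integer coefficients to the picture gives p.

x*y - y^2 - 2*x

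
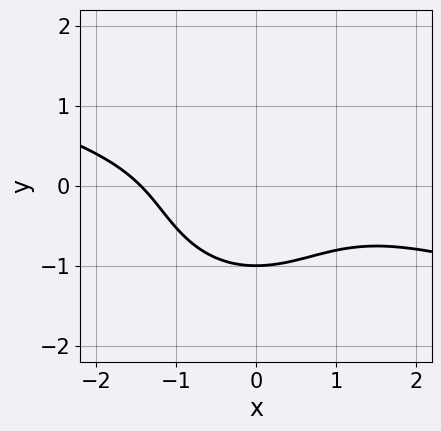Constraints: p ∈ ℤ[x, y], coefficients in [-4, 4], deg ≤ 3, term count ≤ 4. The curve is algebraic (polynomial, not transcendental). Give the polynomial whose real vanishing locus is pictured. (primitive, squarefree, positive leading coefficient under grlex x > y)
x^3 + 3*x^2*y + 3*y^3 + 3

(a) Degree: the shape is more complex than any degree-2 curve, so deg p = 3.
(b) Against the integer gridlines: it meets the y-axis at y = -1 (among the integer gridlines).
(c) The integer polynomial consistent with all of this is the stated p.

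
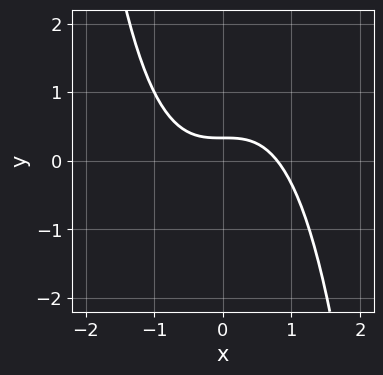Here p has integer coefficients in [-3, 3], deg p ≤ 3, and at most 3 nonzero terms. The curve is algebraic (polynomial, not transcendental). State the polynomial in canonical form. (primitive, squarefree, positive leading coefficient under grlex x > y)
2*x^3 + 3*y - 1

The degree is 3 — a generic line meets the curve in up to 3 points.
Putting this together gives p.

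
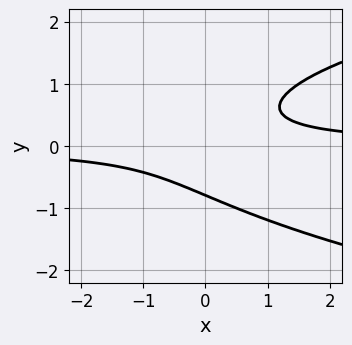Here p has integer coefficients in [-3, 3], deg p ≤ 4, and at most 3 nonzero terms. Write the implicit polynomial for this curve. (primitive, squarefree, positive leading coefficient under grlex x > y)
The degree is 3 — the shape is more complex than any degree-2 curve.
Against the integer gridlines: it misses every integer gridline on the x-axis.
Matching integer coefficients to the picture gives p.

2*y^3 - 2*x*y + 1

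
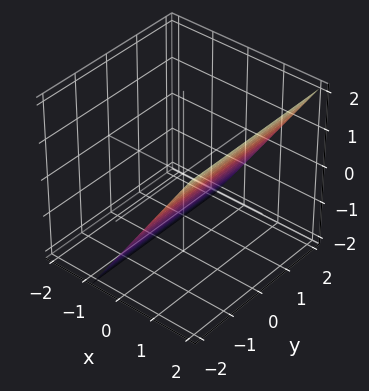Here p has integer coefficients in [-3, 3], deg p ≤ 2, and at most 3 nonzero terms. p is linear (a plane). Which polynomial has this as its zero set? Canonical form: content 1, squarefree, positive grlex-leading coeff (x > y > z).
1. The degree is 1 — the surface is flat (a plane).
2. Against the integer gridlines: it misses every integer gridline on the y-axis; it crosses the z-axis at the gridline z = -1.
3. Fitting integer coefficients to these (and the overall shape) gives p.

3*x - 2*z - 2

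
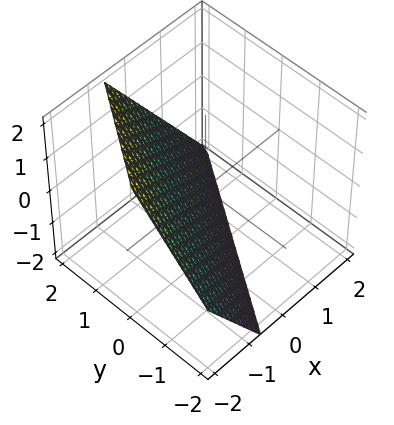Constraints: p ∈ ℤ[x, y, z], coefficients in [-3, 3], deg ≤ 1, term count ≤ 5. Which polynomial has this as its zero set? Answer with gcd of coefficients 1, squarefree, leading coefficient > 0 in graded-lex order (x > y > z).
deg p = 1.
From the visible intercepts: one y-axis crossing is at y = 1; it meets the z-axis at z = -1 (among the integer gridlines).
These observations pin down the coefficients.

3*x - 2*y + 2*z + 2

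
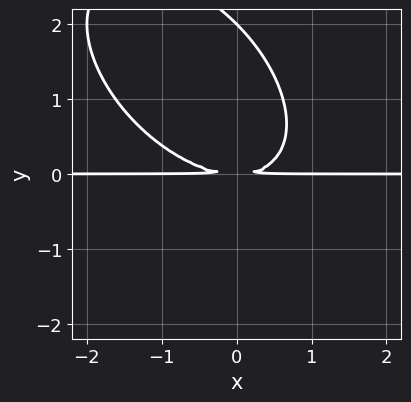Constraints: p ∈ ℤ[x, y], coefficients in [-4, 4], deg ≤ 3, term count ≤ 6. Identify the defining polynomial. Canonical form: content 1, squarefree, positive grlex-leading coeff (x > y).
(a) The degree is 3 — no degree-2 curve has this shape.
(b) From the axis intercepts and sections: it crosses the y-axis at the gridline y = 2; every point of the x-axis in the box is on the curve.
(c) Putting this together gives p.

x^2*y + x*y^2 + y^3 - 2*y^2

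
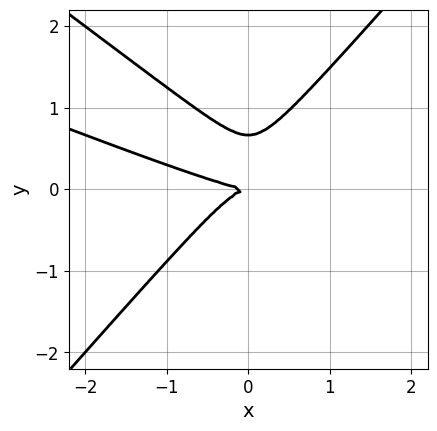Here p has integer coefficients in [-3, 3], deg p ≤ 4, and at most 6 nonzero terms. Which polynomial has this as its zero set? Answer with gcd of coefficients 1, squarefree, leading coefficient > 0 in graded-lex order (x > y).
First, degree: a generic line meets the curve in up to 3 points, so deg p = 3.
Then, from the axis intercepts and sections: one x-axis crossing is at x = 0; it meets the y-axis at y = 0 (among the integer gridlines).
Finally, assembling these constraints gives the stated polynomial.

x^3 + 3*x^2*y - 3*y^3 + 2*y^2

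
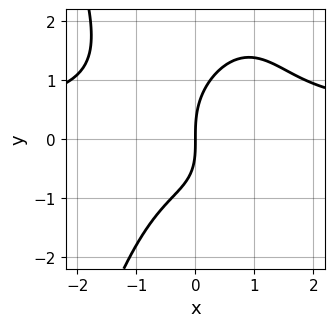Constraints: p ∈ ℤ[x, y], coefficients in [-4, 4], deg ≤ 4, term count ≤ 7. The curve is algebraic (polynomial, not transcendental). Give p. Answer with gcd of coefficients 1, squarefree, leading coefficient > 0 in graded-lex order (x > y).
Degree: the shape is more complex than any degree-3 curve, so deg p = 4.
From the axis intercepts and sections: one y-axis crossing is at y = 0; it meets the x-axis at x = 0 (among the integer gridlines).
The integer polynomial consistent with all of this is the stated p.

2*x^3*y - x^3 + y^3 - x*y - 3*x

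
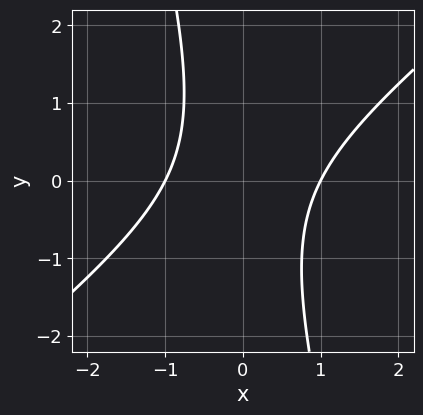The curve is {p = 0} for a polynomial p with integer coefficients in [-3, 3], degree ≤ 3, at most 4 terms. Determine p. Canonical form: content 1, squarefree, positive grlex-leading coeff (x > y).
1. Degree: no degree-1 curve has this shape, so deg p = 2.
2. Against the integer gridlines: among the integer gridlines, it crosses the x-axis at x ∈ {-1, 1}; the curve avoids every integer y-axis point in the box.
3. These observations pin down the coefficients.

3*x^2 - 3*x*y - y^2 - 3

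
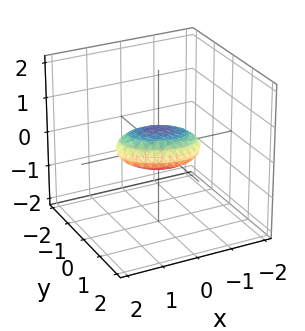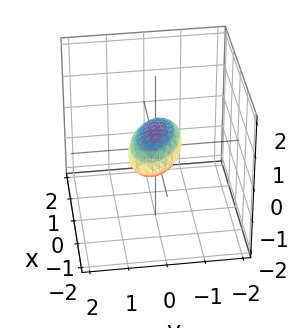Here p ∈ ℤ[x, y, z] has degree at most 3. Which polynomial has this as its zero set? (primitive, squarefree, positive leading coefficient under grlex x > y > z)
deg p = 2.
From the visible intercepts: the x-axis gridline crossings are at x ∈ {-1, 1}.
Fitting integer coefficients to these (and the overall shape) gives p.

x^2 + x*y + 2*y^2 + 3*z^2 - 1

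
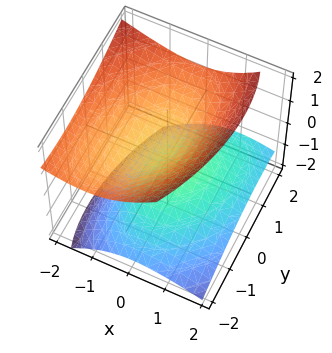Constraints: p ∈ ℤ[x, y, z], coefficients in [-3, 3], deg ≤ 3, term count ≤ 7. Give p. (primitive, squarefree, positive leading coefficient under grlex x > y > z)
1. The picture has 2 separate pieces. Treating them together as one polynomial.
2. deg p = 2. No degree-1 surface has this shape.
3. Observable constraints: no x-intercept at any integer in the box; the surface avoids every integer y-axis point in the box.
4. Solving for integer coefficients yields p as stated.

2*x^2 - x*y + 2*x*z + y^2 - 3*z^2 + 1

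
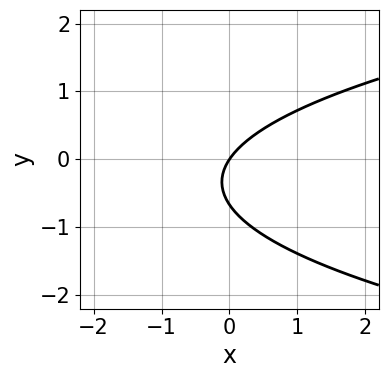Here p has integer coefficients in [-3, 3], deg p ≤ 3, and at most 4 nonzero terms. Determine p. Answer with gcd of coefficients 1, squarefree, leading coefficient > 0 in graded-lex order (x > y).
3*y^2 - 3*x + 2*y

1. deg p = 2. No degree-1 curve has this shape.
2. From the visible intercepts: one y-axis crossing is at y = 0; it crosses the x-axis at the gridline x = 0.
3. Together with the visible shape, these determine p as stated.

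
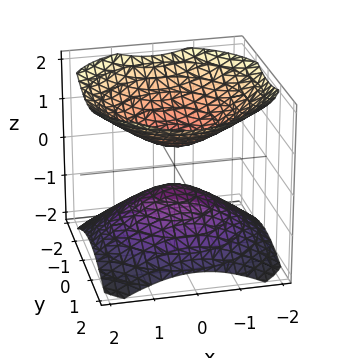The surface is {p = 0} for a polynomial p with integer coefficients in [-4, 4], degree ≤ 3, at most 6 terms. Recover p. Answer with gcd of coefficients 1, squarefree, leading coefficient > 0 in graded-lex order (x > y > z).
2*x^2 + 2*y^2 - 3*z^2 + 1

The picture has 2 separate pieces.
deg p = 2.
Symmetry: the surface is invariant under rotation about z: p = q(x² + y², z).
Checking where it meets the axes: a circular section at z = -1 has radius exactly 1; it misses every integer gridline on the x-axis.
Solving for integer coefficients yields p as stated.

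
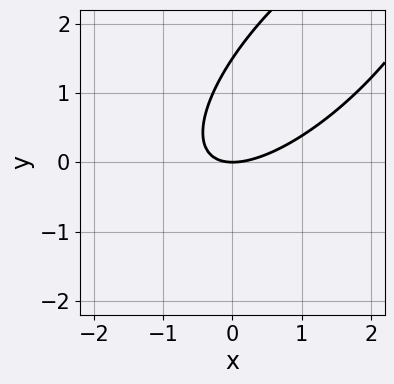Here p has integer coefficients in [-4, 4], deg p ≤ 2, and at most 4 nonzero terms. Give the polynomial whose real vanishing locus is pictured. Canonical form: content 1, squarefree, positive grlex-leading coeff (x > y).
(a) The degree is 2 — the shape is more complex than any degree-1 curve.
(b) Checking where it meets the axes: it crosses the y-axis at the gridline y = 0; it crosses the x-axis at the gridline x = 0.
(c) These observations pin down the coefficients.

2*x^2 - 3*x*y + 2*y^2 - 3*y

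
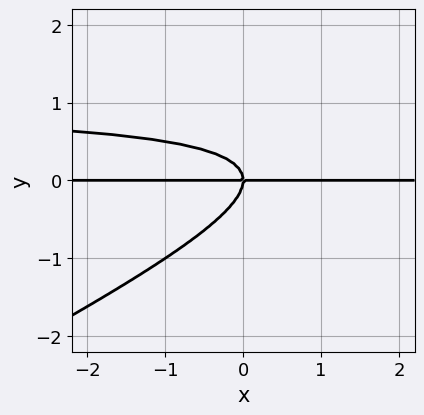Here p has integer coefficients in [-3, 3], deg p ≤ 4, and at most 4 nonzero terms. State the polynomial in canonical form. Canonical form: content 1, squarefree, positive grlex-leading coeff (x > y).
Degree: the shape is more complex than any degree-2 curve, so deg p = 3.
From the visible intercepts: one y-axis crossing is at y = 0; every point of the x-axis in the box is on the curve.
These observations pin down the coefficients.

x*y^2 - 2*y^3 - x*y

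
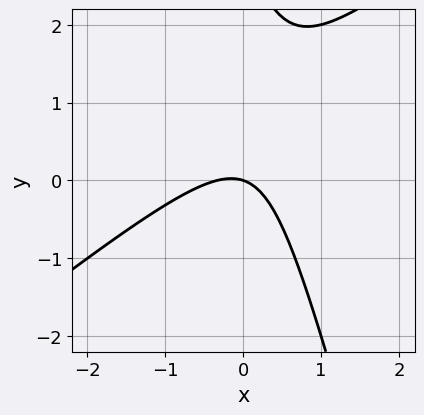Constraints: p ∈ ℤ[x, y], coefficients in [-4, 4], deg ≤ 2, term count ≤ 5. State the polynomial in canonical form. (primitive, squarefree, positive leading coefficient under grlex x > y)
The degree is 2 — no degree-1 curve has this shape.
Checking where it meets the axes: it meets the x-axis at x = 0 (among the integer gridlines); it meets the y-axis at y = 0 (among the integer gridlines).
Matching integer coefficients to the picture gives p.

3*x^2 - 3*x*y - y^2 + x + 3*y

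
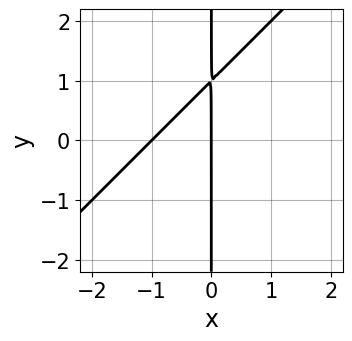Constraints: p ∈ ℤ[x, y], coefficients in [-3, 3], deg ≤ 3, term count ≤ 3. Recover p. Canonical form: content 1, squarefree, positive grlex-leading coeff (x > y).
1. deg p = 2.
2. Against the integer gridlines: the x-axis gridline crossings are at x ∈ {-1, 0}; the visible y-axis segment lies entirely on the curve.
3. The integer polynomial consistent with all of this is the stated p.

x^2 - x*y + x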